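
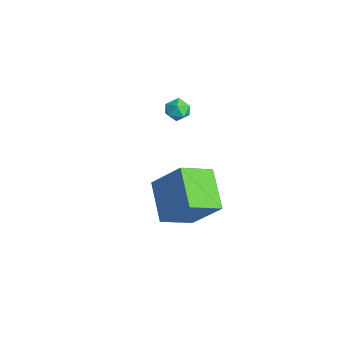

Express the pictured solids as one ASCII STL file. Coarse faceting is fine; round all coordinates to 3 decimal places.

solid 
facet normal -0.862 0.076 0.500
outer loop
vertex 2.765 -3.081 1.04
vertex 2.459 -1.505 0.272
vertex 1.718 -4.09 -0.611
endloop
endfacet
facet normal 0.172 -0.885 0.432
outer loop
vertex 3.581 -4.255 -1.692
vertex 2.765 -3.081 1.04
vertex 1.718 -4.09 -0.611
endloop
endfacet
facet normal -0.862 0.076 0.500
outer loop
vertex 1.718 -4.09 -0.611
vertex 2.459 -1.505 0.272
vertex 1.412 -2.514 -1.379
endloop
endfacet
facet normal -0.476 -0.458 -0.751
outer loop
vertex 1.412 -2.514 -1.379
vertex 3.581 -4.255 -1.692
vertex 1.718 -4.09 -0.611
endloop
endfacet
facet normal 0.476 0.458 0.751
outer loop
vertex 2.765 -3.081 1.04
vertex 4.322 -1.67 -0.809
vertex 2.459 -1.505 0.272
endloop
endfacet
facet normal 0.172 -0.885 0.432
outer loop
vertex 4.628 -3.246 -0.041
vertex 2.765 -3.081 1.04
vertex 3.581 -4.255 -1.692
endloop
endfacet
facet normal 0.476 0.458 0.751
outer loop
vertex 4.628 -3.246 -0.041
vertex 4.322 -1.67 -0.809
vertex 2.765 -3.081 1.04
endloop
endfacet
facet normal -0.172 0.885 -0.432
outer loop
vertex 2.459 -1.505 0.272
vertex 4.322 -1.67 -0.809
vertex 1.412 -2.514 -1.379
endloop
endfacet
facet normal -0.476 -0.458 -0.751
outer loop
vertex 3.275 -2.679 -2.46
vertex 3.581 -4.255 -1.692
vertex 1.412 -2.514 -1.379
endloop
endfacet
facet normal -0.172 0.885 -0.432
outer loop
vertex 1.412 -2.514 -1.379
vertex 4.322 -1.67 -0.809
vertex 3.275 -2.679 -2.46
endloop
endfacet
facet normal 0.862 -0.076 -0.500
outer loop
vertex 3.275 -2.679 -2.46
vertex 4.628 -3.246 -0.041
vertex 3.581 -4.255 -1.692
endloop
endfacet
facet normal 0.862 -0.076 -0.500
outer loop
vertex 4.322 -1.67 -0.809
vertex 4.628 -3.246 -0.041
vertex 3.275 -2.679 -2.46
endloop
endfacet
facet normal -0.882 0.369 -0.291
outer loop
vertex -2.525 -1.566 0.293
vertex -2.811 -1.794 0.87
vertex -2.541 -1.167 0.847
endloop
endfacet
facet normal -0.346 0.757 -0.555
outer loop
vertex -2.525 -1.566 0.293
vertex -2.541 -1.167 0.847
vertex -1.978 -1.193 0.461
endloop
endfacet
facet normal 0.068 0.325 -0.943
outer loop
vertex -2.525 -1.566 0.293
vertex -1.978 -1.193 0.461
vertex -1.9 -1.837 0.245
endloop
endfacet
facet normal -0.214 -0.330 -0.919
outer loop
vertex -2.525 -1.566 0.293
vertex -1.9 -1.837 0.245
vertex -2.415 -2.208 0.498
endloop
endfacet
facet normal -0.801 -0.302 -0.517
outer loop
vertex -2.525 -1.566 0.293
vertex -2.415 -2.208 0.498
vertex -2.811 -1.794 0.87
endloop
endfacet
facet normal 0.043 0.999 -0.005
outer loop
vertex -1.978 -1.193 0.461
vertex -2.541 -1.167 0.847
vertex -1.925 -1.192 1.142
endloop
endfacet
facet normal -0.827 0.372 0.421
outer loop
vertex -2.541 -1.167 0.847
vertex -2.811 -1.794 0.87
vertex -2.44 -1.563 1.395
endloop
endfacet
facet normal -0.696 -0.716 0.055
outer loop
vertex -2.811 -1.794 0.87
vertex -2.415 -2.208 0.498
vertex -2.362 -2.207 1.179
endloop
endfacet
facet normal 0.255 -0.761 -0.597
outer loop
vertex -2.415 -2.208 0.498
vertex -1.9 -1.837 0.245
vertex -1.799 -2.233 0.793
endloop
endfacet
facet normal 0.712 0.299 -0.635
outer loop
vertex -1.9 -1.837 0.245
vertex -1.978 -1.193 0.461
vertex -1.529 -1.606 0.77
endloop
endfacet
facet normal 0.214 0.330 0.919
outer loop
vertex -1.815 -1.834 1.347
vertex -1.925 -1.192 1.142
vertex -2.44 -1.563 1.395
endloop
endfacet
facet normal -0.068 -0.325 0.943
outer loop
vertex -1.815 -1.834 1.347
vertex -2.44 -1.563 1.395
vertex -2.362 -2.207 1.179
endloop
endfacet
facet normal 0.346 -0.757 0.555
outer loop
vertex -1.815 -1.834 1.347
vertex -2.362 -2.207 1.179
vertex -1.799 -2.233 0.793
endloop
endfacet
facet normal 0.882 -0.369 0.291
outer loop
vertex -1.815 -1.834 1.347
vertex -1.799 -2.233 0.793
vertex -1.529 -1.606 0.77
endloop
endfacet
facet normal 0.801 0.302 0.517
outer loop
vertex -1.815 -1.834 1.347
vertex -1.529 -1.606 0.77
vertex -1.925 -1.192 1.142
endloop
endfacet
facet normal -0.255 0.761 0.597
outer loop
vertex -2.44 -1.563 1.395
vertex -1.925 -1.192 1.142
vertex -2.541 -1.167 0.847
endloop
endfacet
facet normal -0.712 -0.299 0.635
outer loop
vertex -2.362 -2.207 1.179
vertex -2.44 -1.563 1.395
vertex -2.811 -1.794 0.87
endloop
endfacet
facet normal -0.043 -0.999 0.005
outer loop
vertex -1.799 -2.233 0.793
vertex -2.362 -2.207 1.179
vertex -2.415 -2.208 0.498
endloop
endfacet
facet normal 0.827 -0.372 -0.421
outer loop
vertex -1.529 -1.606 0.77
vertex -1.799 -2.233 0.793
vertex -1.9 -1.837 0.245
endloop
endfacet
facet normal 0.696 0.716 -0.055
outer loop
vertex -1.925 -1.192 1.142
vertex -1.529 -1.606 0.77
vertex -1.978 -1.193 0.461
endloop
endfacet

endsolid


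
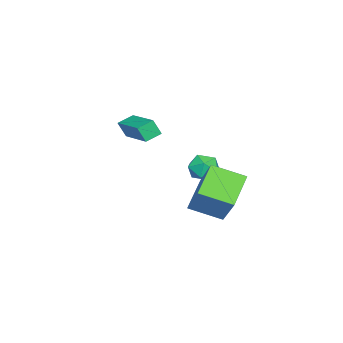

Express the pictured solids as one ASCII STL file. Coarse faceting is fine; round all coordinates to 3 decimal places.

solid 
facet normal -0.527 -0.389 -0.756
outer loop
vertex 0.911 1.803 1.947
vertex 0.629 3.302 1.372
vertex 2.384 1.706 0.971
endloop
endfacet
facet normal 0.173 -0.920 0.353
outer loop
vertex 3.511 2.538 2.588
vertex 0.911 1.803 1.947
vertex 2.384 1.706 0.971
endloop
endfacet
facet normal -0.527 -0.389 -0.756
outer loop
vertex 2.384 1.706 0.971
vertex 0.629 3.302 1.372
vertex 2.102 3.205 0.396
endloop
endfacet
facet normal 0.832 -0.055 -0.552
outer loop
vertex 2.102 3.205 0.396
vertex 3.511 2.538 2.588
vertex 2.384 1.706 0.971
endloop
endfacet
facet normal -0.832 0.055 0.552
outer loop
vertex 0.911 1.803 1.947
vertex 1.756 4.134 2.989
vertex 0.629 3.302 1.372
endloop
endfacet
facet normal 0.173 -0.920 0.353
outer loop
vertex 2.038 2.635 3.564
vertex 0.911 1.803 1.947
vertex 3.511 2.538 2.588
endloop
endfacet
facet normal -0.832 0.055 0.552
outer loop
vertex 2.038 2.635 3.564
vertex 1.756 4.134 2.989
vertex 0.911 1.803 1.947
endloop
endfacet
facet normal -0.173 0.920 -0.353
outer loop
vertex 0.629 3.302 1.372
vertex 1.756 4.134 2.989
vertex 2.102 3.205 0.396
endloop
endfacet
facet normal 0.832 -0.055 -0.552
outer loop
vertex 3.229 4.037 2.013
vertex 3.511 2.538 2.588
vertex 2.102 3.205 0.396
endloop
endfacet
facet normal -0.173 0.920 -0.353
outer loop
vertex 2.102 3.205 0.396
vertex 1.756 4.134 2.989
vertex 3.229 4.037 2.013
endloop
endfacet
facet normal 0.527 0.389 0.756
outer loop
vertex 3.229 4.037 2.013
vertex 2.038 2.635 3.564
vertex 3.511 2.538 2.588
endloop
endfacet
facet normal 0.527 0.389 0.756
outer loop
vertex 1.756 4.134 2.989
vertex 2.038 2.635 3.564
vertex 3.229 4.037 2.013
endloop
endfacet
facet normal -0.679 -0.687 -0.260
outer loop
vertex -2.117 -3.127 3.294
vertex -2.745 -2.617 3.586
vertex -2.188 -2.753 2.49
endloop
endfacet
facet normal 0.730 -0.593 -0.340
outer loop
vertex -0.715 -1.263 3.054
vertex -2.117 -3.127 3.294
vertex -2.188 -2.753 2.49
endloop
endfacet
facet normal -0.679 -0.687 -0.260
outer loop
vertex -2.188 -2.753 2.49
vertex -2.745 -2.617 3.586
vertex -2.816 -2.243 2.782
endloop
endfacet
facet normal -0.079 0.420 -0.904
outer loop
vertex -2.816 -2.243 2.782
vertex -0.715 -1.263 3.054
vertex -2.188 -2.753 2.49
endloop
endfacet
facet normal 0.079 -0.420 0.904
outer loop
vertex -2.117 -3.127 3.294
vertex -1.272 -1.127 4.15
vertex -2.745 -2.617 3.586
endloop
endfacet
facet normal 0.730 -0.593 -0.340
outer loop
vertex -0.644 -1.637 3.858
vertex -2.117 -3.127 3.294
vertex -0.715 -1.263 3.054
endloop
endfacet
facet normal 0.079 -0.420 0.904
outer loop
vertex -0.644 -1.637 3.858
vertex -1.272 -1.127 4.15
vertex -2.117 -3.127 3.294
endloop
endfacet
facet normal -0.730 0.593 0.340
outer loop
vertex -2.745 -2.617 3.586
vertex -1.272 -1.127 4.15
vertex -2.816 -2.243 2.782
endloop
endfacet
facet normal -0.079 0.420 -0.904
outer loop
vertex -1.343 -0.753 3.346
vertex -0.715 -1.263 3.054
vertex -2.816 -2.243 2.782
endloop
endfacet
facet normal -0.730 0.593 0.340
outer loop
vertex -2.816 -2.243 2.782
vertex -1.272 -1.127 4.15
vertex -1.343 -0.753 3.346
endloop
endfacet
facet normal 0.679 0.687 0.260
outer loop
vertex -1.343 -0.753 3.346
vertex -0.644 -1.637 3.858
vertex -0.715 -1.263 3.054
endloop
endfacet
facet normal 0.679 0.687 0.260
outer loop
vertex -1.272 -1.127 4.15
vertex -0.644 -1.637 3.858
vertex -1.343 -0.753 3.346
endloop
endfacet
facet normal -0.265 0.944 0.198
outer loop
vertex -1.932 1.734 1.293
vertex -1.666 1.647 2.064
vertex -1.154 1.913 1.481
endloop
endfacet
facet normal -0.082 0.869 -0.488
outer loop
vertex -1.932 1.734 1.293
vertex -1.154 1.913 1.481
vertex -1.326 1.508 0.789
endloop
endfacet
facet normal -0.507 0.374 -0.777
outer loop
vertex -1.932 1.734 1.293
vertex -1.326 1.508 0.789
vertex -1.944 0.992 0.944
endloop
endfacet
facet normal -0.952 0.143 -0.271
outer loop
vertex -1.932 1.734 1.293
vertex -1.944 0.992 0.944
vertex -2.155 1.078 1.732
endloop
endfacet
facet normal -0.802 0.495 0.333
outer loop
vertex -1.932 1.734 1.293
vertex -2.155 1.078 1.732
vertex -1.666 1.647 2.064
endloop
endfacet
facet normal 0.588 0.626 -0.512
outer loop
vertex -1.326 1.508 0.789
vertex -1.154 1.913 1.481
vertex -0.685 1.282 1.248
endloop
endfacet
facet normal 0.292 0.747 0.597
outer loop
vertex -1.154 1.913 1.481
vertex -1.666 1.647 2.064
vertex -0.896 1.368 2.036
endloop
endfacet
facet normal -0.577 0.020 0.816
outer loop
vertex -1.666 1.647 2.064
vertex -2.155 1.078 1.732
vertex -1.514 0.852 2.191
endloop
endfacet
facet normal -0.820 -0.550 -0.159
outer loop
vertex -2.155 1.078 1.732
vertex -1.944 0.992 0.944
vertex -1.686 0.447 1.499
endloop
endfacet
facet normal -0.099 -0.175 -0.979
outer loop
vertex -1.944 0.992 0.944
vertex -1.326 1.508 0.789
vertex -1.174 0.713 0.916
endloop
endfacet
facet normal 0.952 -0.143 0.271
outer loop
vertex -0.908 0.626 1.687
vertex -0.685 1.282 1.248
vertex -0.896 1.368 2.036
endloop
endfacet
facet normal 0.507 -0.374 0.777
outer loop
vertex -0.908 0.626 1.687
vertex -0.896 1.368 2.036
vertex -1.514 0.852 2.191
endloop
endfacet
facet normal 0.082 -0.869 0.488
outer loop
vertex -0.908 0.626 1.687
vertex -1.514 0.852 2.191
vertex -1.686 0.447 1.499
endloop
endfacet
facet normal 0.265 -0.944 -0.198
outer loop
vertex -0.908 0.626 1.687
vertex -1.686 0.447 1.499
vertex -1.174 0.713 0.916
endloop
endfacet
facet normal 0.802 -0.495 -0.333
outer loop
vertex -0.908 0.626 1.687
vertex -1.174 0.713 0.916
vertex -0.685 1.282 1.248
endloop
endfacet
facet normal 0.820 0.550 0.159
outer loop
vertex -0.896 1.368 2.036
vertex -0.685 1.282 1.248
vertex -1.154 1.913 1.481
endloop
endfacet
facet normal 0.099 0.175 0.979
outer loop
vertex -1.514 0.852 2.191
vertex -0.896 1.368 2.036
vertex -1.666 1.647 2.064
endloop
endfacet
facet normal -0.588 -0.626 0.512
outer loop
vertex -1.686 0.447 1.499
vertex -1.514 0.852 2.191
vertex -2.155 1.078 1.732
endloop
endfacet
facet normal -0.292 -0.747 -0.597
outer loop
vertex -1.174 0.713 0.916
vertex -1.686 0.447 1.499
vertex -1.944 0.992 0.944
endloop
endfacet
facet normal 0.577 -0.020 -0.816
outer loop
vertex -0.685 1.282 1.248
vertex -1.174 0.713 0.916
vertex -1.326 1.508 0.789
endloop
endfacet

endsolid


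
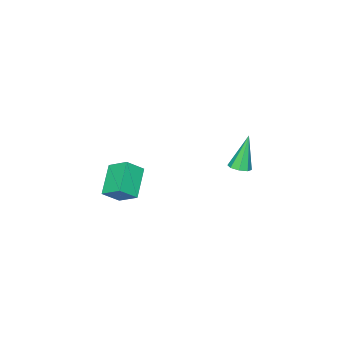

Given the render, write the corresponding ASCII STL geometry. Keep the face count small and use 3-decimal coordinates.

solid 
facet normal -0.707 0.312 -0.634
outer loop
vertex 1.625 0.112 2.998
vertex 1.51 1.164 3.644
vertex 2.852 0.86 1.998
endloop
endfacet
facet normal 0.092 -0.848 -0.521
outer loop
vertex 3.63 0.516 2.696
vertex 1.625 0.112 2.998
vertex 2.852 0.86 1.998
endloop
endfacet
facet normal -0.707 0.313 -0.634
outer loop
vertex 2.852 0.86 1.998
vertex 1.51 1.164 3.644
vertex 2.737 1.912 2.645
endloop
endfacet
facet normal 0.701 0.428 -0.571
outer loop
vertex 2.737 1.912 2.645
vertex 3.63 0.516 2.696
vertex 2.852 0.86 1.998
endloop
endfacet
facet normal -0.701 -0.427 0.571
outer loop
vertex 1.625 0.112 2.998
vertex 2.288 0.82 4.342
vertex 1.51 1.164 3.644
endloop
endfacet
facet normal 0.092 -0.848 -0.522
outer loop
vertex 2.403 -0.232 3.695
vertex 1.625 0.112 2.998
vertex 3.63 0.516 2.696
endloop
endfacet
facet normal -0.701 -0.428 0.571
outer loop
vertex 2.403 -0.232 3.695
vertex 2.288 0.82 4.342
vertex 1.625 0.112 2.998
endloop
endfacet
facet normal -0.093 0.848 0.521
outer loop
vertex 1.51 1.164 3.644
vertex 2.288 0.82 4.342
vertex 2.737 1.912 2.645
endloop
endfacet
facet normal 0.701 0.427 -0.571
outer loop
vertex 3.515 1.568 3.342
vertex 3.63 0.516 2.696
vertex 2.737 1.912 2.645
endloop
endfacet
facet normal -0.092 0.848 0.521
outer loop
vertex 2.737 1.912 2.645
vertex 2.288 0.82 4.342
vertex 3.515 1.568 3.342
endloop
endfacet
facet normal 0.707 -0.312 0.634
outer loop
vertex 3.515 1.568 3.342
vertex 2.403 -0.232 3.695
vertex 3.63 0.516 2.696
endloop
endfacet
facet normal 0.707 -0.313 0.634
outer loop
vertex 2.288 0.82 4.342
vertex 2.403 -0.232 3.695
vertex 3.515 1.568 3.342
endloop
endfacet
facet normal 0.353 0.033 -0.935
outer loop
vertex -3.03 2.996 2.13
vertex -3.475 2.653 1.95
vertex -3.392 3.235 2.002
endloop
endfacet
facet normal 0.376 0.810 0.450
outer loop
vertex -3.03 2.996 2.13
vertex -3.392 3.235 2.002
vertex -4.185 2.587 3.83
endloop
endfacet
facet normal 0.352 0.033 -0.935
outer loop
vertex -3.392 3.235 2.002
vertex -3.475 2.653 1.95
vertex -3.802 3.132 1.844
endloop
endfacet
facet normal -0.309 0.931 0.196
outer loop
vertex -3.392 3.235 2.002
vertex -3.802 3.132 1.844
vertex -4.185 2.587 3.83
endloop
endfacet
facet normal 0.352 0.033 -0.935
outer loop
vertex -3.802 3.132 1.844
vertex -3.475 2.653 1.95
vertex -4.021 2.749 1.748
endloop
endfacet
facet normal -0.865 0.502 -0.029
outer loop
vertex -3.802 3.132 1.844
vertex -4.021 2.749 1.748
vertex -4.185 2.587 3.83
endloop
endfacet
facet normal 0.352 0.034 -0.935
outer loop
vertex -4.021 2.749 1.748
vertex -3.475 2.653 1.95
vertex -3.92 2.31 1.77
endloop
endfacet
facet normal -0.969 -0.228 -0.094
outer loop
vertex -4.021 2.749 1.748
vertex -3.92 2.31 1.77
vertex -4.185 2.587 3.83
endloop
endfacet
facet normal 0.353 0.033 -0.935
outer loop
vertex -3.92 2.31 1.77
vertex -3.475 2.653 1.95
vertex -3.559 2.071 1.898
endloop
endfacet
facet normal -0.561 -0.827 0.039
outer loop
vertex -3.92 2.31 1.77
vertex -3.559 2.071 1.898
vertex -4.185 2.587 3.83
endloop
endfacet
facet normal 0.354 0.032 -0.935
outer loop
vertex -3.559 2.071 1.898
vertex -3.475 2.653 1.95
vertex -3.148 2.173 2.057
endloop
endfacet
facet normal 0.122 -0.948 0.293
outer loop
vertex -3.559 2.071 1.898
vertex -3.148 2.173 2.057
vertex -4.185 2.587 3.83
endloop
endfacet
facet normal 0.353 0.032 -0.935
outer loop
vertex -3.148 2.173 2.057
vertex -3.475 2.653 1.95
vertex -2.929 2.556 2.153
endloop
endfacet
facet normal 0.680 -0.519 0.519
outer loop
vertex -3.148 2.173 2.057
vertex -2.929 2.556 2.153
vertex -4.185 2.587 3.83
endloop
endfacet
facet normal 0.353 0.032 -0.935
outer loop
vertex -2.929 2.556 2.153
vertex -3.475 2.653 1.95
vertex -3.03 2.996 2.13
endloop
endfacet
facet normal 0.784 0.211 0.584
outer loop
vertex -2.929 2.556 2.153
vertex -3.03 2.996 2.13
vertex -4.185 2.587 3.83
endloop
endfacet

endsolid


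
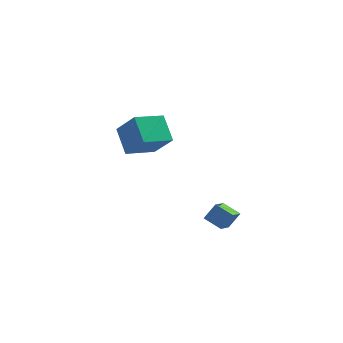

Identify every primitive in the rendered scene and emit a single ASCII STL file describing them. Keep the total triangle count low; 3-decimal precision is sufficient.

solid 
facet normal -0.502 -0.286 -0.816
outer loop
vertex 2.732 -3.782 -1.689
vertex 2.942 -2.772 -2.173
vertex 3.586 -4.149 -2.086
endloop
endfacet
facet normal -0.184 -0.887 0.425
outer loop
vertex 4.078 -3.868 -1.287
vertex 2.732 -3.782 -1.689
vertex 3.586 -4.149 -2.086
endloop
endfacet
facet normal -0.503 -0.287 -0.816
outer loop
vertex 3.586 -4.149 -2.086
vertex 2.942 -2.772 -2.173
vertex 3.795 -3.138 -2.57
endloop
endfacet
facet normal 0.845 -0.363 -0.393
outer loop
vertex 3.795 -3.138 -2.57
vertex 4.078 -3.868 -1.287
vertex 3.586 -4.149 -2.086
endloop
endfacet
facet normal -0.845 0.364 0.392
outer loop
vertex 2.732 -3.782 -1.689
vertex 3.434 -2.491 -1.374
vertex 2.942 -2.772 -2.173
endloop
endfacet
facet normal -0.183 -0.887 0.424
outer loop
vertex 3.225 -3.502 -0.89
vertex 2.732 -3.782 -1.689
vertex 4.078 -3.868 -1.287
endloop
endfacet
facet normal -0.844 0.363 0.394
outer loop
vertex 3.225 -3.502 -0.89
vertex 3.434 -2.491 -1.374
vertex 2.732 -3.782 -1.689
endloop
endfacet
facet normal 0.183 0.887 -0.424
outer loop
vertex 2.942 -2.772 -2.173
vertex 3.434 -2.491 -1.374
vertex 3.795 -3.138 -2.57
endloop
endfacet
facet normal 0.844 -0.364 -0.393
outer loop
vertex 4.288 -2.858 -1.771
vertex 4.078 -3.868 -1.287
vertex 3.795 -3.138 -2.57
endloop
endfacet
facet normal 0.184 0.887 -0.424
outer loop
vertex 3.795 -3.138 -2.57
vertex 3.434 -2.491 -1.374
vertex 4.288 -2.858 -1.771
endloop
endfacet
facet normal 0.503 0.286 0.816
outer loop
vertex 4.288 -2.858 -1.771
vertex 3.225 -3.502 -0.89
vertex 4.078 -3.868 -1.287
endloop
endfacet
facet normal 0.502 0.287 0.816
outer loop
vertex 3.434 -2.491 -1.374
vertex 3.225 -3.502 -0.89
vertex 4.288 -2.858 -1.771
endloop
endfacet
facet normal -0.717 -0.666 0.209
outer loop
vertex -0.973 0.919 0.454
vertex -1.631 1.976 1.567
vertex -2.021 1.639 -0.849
endloop
endfacet
facet normal 0.394 -0.633 -0.667
outer loop
vertex -0.789 2.784 -1.207
vertex -0.973 0.919 0.454
vertex -2.021 1.639 -0.849
endloop
endfacet
facet normal -0.716 -0.666 0.209
outer loop
vertex -2.021 1.639 -0.849
vertex -1.631 1.976 1.567
vertex -2.679 2.695 0.265
endloop
endfacet
facet normal -0.576 0.396 -0.715
outer loop
vertex -2.679 2.695 0.265
vertex -0.789 2.784 -1.207
vertex -2.021 1.639 -0.849
endloop
endfacet
facet normal 0.576 -0.395 0.716
outer loop
vertex -0.973 0.919 0.454
vertex -0.399 3.121 1.209
vertex -1.631 1.976 1.567
endloop
endfacet
facet normal 0.394 -0.633 -0.667
outer loop
vertex 0.259 2.065 0.095
vertex -0.973 0.919 0.454
vertex -0.789 2.784 -1.207
endloop
endfacet
facet normal 0.576 -0.395 0.715
outer loop
vertex 0.259 2.065 0.095
vertex -0.399 3.121 1.209
vertex -0.973 0.919 0.454
endloop
endfacet
facet normal -0.394 0.633 0.667
outer loop
vertex -1.631 1.976 1.567
vertex -0.399 3.121 1.209
vertex -2.679 2.695 0.265
endloop
endfacet
facet normal -0.576 0.395 -0.716
outer loop
vertex -1.447 3.841 -0.094
vertex -0.789 2.784 -1.207
vertex -2.679 2.695 0.265
endloop
endfacet
facet normal -0.394 0.633 0.667
outer loop
vertex -2.679 2.695 0.265
vertex -0.399 3.121 1.209
vertex -1.447 3.841 -0.094
endloop
endfacet
facet normal 0.716 0.666 -0.209
outer loop
vertex -1.447 3.841 -0.094
vertex 0.259 2.065 0.095
vertex -0.789 2.784 -1.207
endloop
endfacet
facet normal 0.716 0.666 -0.208
outer loop
vertex -0.399 3.121 1.209
vertex 0.259 2.065 0.095
vertex -1.447 3.841 -0.094
endloop
endfacet

endsolid


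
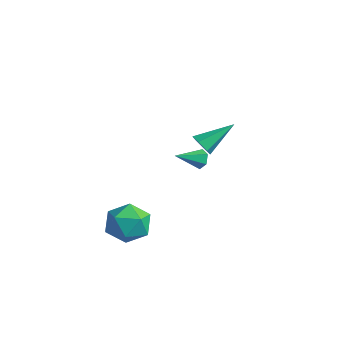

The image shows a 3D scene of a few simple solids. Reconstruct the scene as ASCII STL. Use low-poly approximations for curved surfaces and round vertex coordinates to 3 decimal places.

solid 
facet normal 0.223 0.890 -0.398
outer loop
vertex -1.723 3.551 -1.102
vertex -2.057 3.43 -1.56
vertex -2.285 3.694 -1.097
endloop
endfacet
facet normal 0.027 0.073 0.997
outer loop
vertex -1.723 3.551 -1.102
vertex -2.285 3.694 -1.097
vertex -2.383 2.13 -0.98
endloop
endfacet
facet normal 0.224 0.890 -0.397
outer loop
vertex -2.285 3.694 -1.097
vertex -2.057 3.43 -1.56
vertex -2.619 3.573 -1.556
endloop
endfacet
facet normal -0.817 0.094 0.570
outer loop
vertex -2.285 3.694 -1.097
vertex -2.619 3.573 -1.556
vertex -2.383 2.13 -0.98
endloop
endfacet
facet normal 0.224 0.890 -0.397
outer loop
vertex -2.619 3.573 -1.556
vertex -2.057 3.43 -1.56
vertex -2.391 3.309 -2.019
endloop
endfacet
facet normal -0.916 -0.269 -0.298
outer loop
vertex -2.619 3.573 -1.556
vertex -2.391 3.309 -2.019
vertex -2.383 2.13 -0.98
endloop
endfacet
facet normal 0.224 0.890 -0.397
outer loop
vertex -2.391 3.309 -2.019
vertex -2.057 3.43 -1.56
vertex -1.829 3.166 -2.023
endloop
endfacet
facet normal -0.171 -0.652 -0.739
outer loop
vertex -2.391 3.309 -2.019
vertex -1.829 3.166 -2.023
vertex -2.383 2.13 -0.98
endloop
endfacet
facet normal 0.223 0.890 -0.398
outer loop
vertex -1.829 3.166 -2.023
vertex -2.057 3.43 -1.56
vertex -1.495 3.287 -1.565
endloop
endfacet
facet normal 0.671 -0.673 -0.312
outer loop
vertex -1.829 3.166 -2.023
vertex -1.495 3.287 -1.565
vertex -2.383 2.13 -0.98
endloop
endfacet
facet normal 0.223 0.890 -0.398
outer loop
vertex -1.495 3.287 -1.565
vertex -2.057 3.43 -1.56
vertex -1.723 3.551 -1.102
endloop
endfacet
facet normal 0.771 -0.310 0.556
outer loop
vertex -1.495 3.287 -1.565
vertex -1.723 3.551 -1.102
vertex -2.383 2.13 -0.98
endloop
endfacet
facet normal -0.209 -0.827 -0.522
outer loop
vertex 3.301 -0.574 3.257
vertex 2.712 -0.415 3.241
vertex 3.09 -0.231 2.798
endloop
endfacet
facet normal 0.937 0.255 -0.240
outer loop
vertex 3.301 -0.574 3.257
vertex 3.09 -0.231 2.798
vertex 3.088 1.075 4.179
endloop
endfacet
facet normal -0.209 -0.827 -0.522
outer loop
vertex 3.09 -0.231 2.798
vertex 2.712 -0.415 3.241
vertex 2.501 -0.072 2.782
endloop
endfacet
facet normal 0.210 0.711 -0.672
outer loop
vertex 3.09 -0.231 2.798
vertex 2.501 -0.072 2.782
vertex 3.088 1.075 4.179
endloop
endfacet
facet normal -0.210 -0.827 -0.522
outer loop
vertex 2.501 -0.072 2.782
vertex 2.712 -0.415 3.241
vertex 2.123 -0.255 3.224
endloop
endfacet
facet normal -0.667 0.689 -0.285
outer loop
vertex 2.501 -0.072 2.782
vertex 2.123 -0.255 3.224
vertex 3.088 1.075 4.179
endloop
endfacet
facet normal -0.210 -0.827 -0.522
outer loop
vertex 2.123 -0.255 3.224
vertex 2.712 -0.415 3.241
vertex 2.334 -0.598 3.683
endloop
endfacet
facet normal -0.819 0.211 0.534
outer loop
vertex 2.123 -0.255 3.224
vertex 2.334 -0.598 3.683
vertex 3.088 1.075 4.179
endloop
endfacet
facet normal -0.209 -0.827 -0.521
outer loop
vertex 2.334 -0.598 3.683
vertex 2.712 -0.415 3.241
vertex 2.923 -0.757 3.699
endloop
endfacet
facet normal -0.092 -0.245 0.965
outer loop
vertex 2.334 -0.598 3.683
vertex 2.923 -0.757 3.699
vertex 3.088 1.075 4.179
endloop
endfacet
facet normal -0.209 -0.827 -0.521
outer loop
vertex 2.923 -0.757 3.699
vertex 2.712 -0.415 3.241
vertex 3.301 -0.574 3.257
endloop
endfacet
facet normal 0.785 -0.222 0.579
outer loop
vertex 2.923 -0.757 3.699
vertex 3.301 -0.574 3.257
vertex 3.088 1.075 4.179
endloop
endfacet
facet normal -0.283 0.774 0.566
outer loop
vertex -0.573 -1.803 -2.047
vertex 0.014 -2.242 -1.153
vertex 0.535 -1.515 -1.886
endloop
endfacet
facet normal -0.233 0.965 -0.120
outer loop
vertex -0.573 -1.803 -2.047
vertex 0.535 -1.515 -1.886
vertex 0.146 -1.741 -2.951
endloop
endfacet
facet normal -0.673 0.548 -0.498
outer loop
vertex -0.573 -1.803 -2.047
vertex 0.146 -1.741 -2.951
vertex -0.616 -2.609 -2.876
endloop
endfacet
facet normal -0.994 0.099 -0.045
outer loop
vertex -0.573 -1.803 -2.047
vertex -0.616 -2.609 -2.876
vertex -0.697 -2.918 -1.765
endloop
endfacet
facet normal -0.754 0.239 0.612
outer loop
vertex -0.573 -1.803 -2.047
vertex -0.697 -2.918 -1.765
vertex 0.014 -2.242 -1.153
endloop
endfacet
facet normal 0.435 0.836 -0.336
outer loop
vertex 0.146 -1.741 -2.951
vertex 0.535 -1.515 -1.886
vertex 1.177 -2.142 -2.615
endloop
endfacet
facet normal 0.353 0.527 0.773
outer loop
vertex 0.535 -1.515 -1.886
vertex 0.014 -2.242 -1.153
vertex 1.096 -2.451 -1.504
endloop
endfacet
facet normal -0.408 -0.339 0.848
outer loop
vertex 0.014 -2.242 -1.153
vertex -0.697 -2.918 -1.765
vertex 0.334 -3.319 -1.429
endloop
endfacet
facet normal -0.796 -0.565 -0.215
outer loop
vertex -0.697 -2.918 -1.765
vertex -0.616 -2.609 -2.876
vertex -0.055 -3.545 -2.494
endloop
endfacet
facet normal -0.276 0.161 -0.948
outer loop
vertex -0.616 -2.609 -2.876
vertex 0.146 -1.741 -2.951
vertex 0.466 -2.818 -3.227
endloop
endfacet
facet normal 0.994 -0.099 0.045
outer loop
vertex 1.053 -3.257 -2.333
vertex 1.177 -2.142 -2.615
vertex 1.096 -2.451 -1.504
endloop
endfacet
facet normal 0.673 -0.548 0.498
outer loop
vertex 1.053 -3.257 -2.333
vertex 1.096 -2.451 -1.504
vertex 0.334 -3.319 -1.429
endloop
endfacet
facet normal 0.233 -0.965 0.120
outer loop
vertex 1.053 -3.257 -2.333
vertex 0.334 -3.319 -1.429
vertex -0.055 -3.545 -2.494
endloop
endfacet
facet normal 0.283 -0.774 -0.566
outer loop
vertex 1.053 -3.257 -2.333
vertex -0.055 -3.545 -2.494
vertex 0.466 -2.818 -3.227
endloop
endfacet
facet normal 0.754 -0.239 -0.612
outer loop
vertex 1.053 -3.257 -2.333
vertex 0.466 -2.818 -3.227
vertex 1.177 -2.142 -2.615
endloop
endfacet
facet normal 0.796 0.565 0.215
outer loop
vertex 1.096 -2.451 -1.504
vertex 1.177 -2.142 -2.615
vertex 0.535 -1.515 -1.886
endloop
endfacet
facet normal 0.276 -0.161 0.948
outer loop
vertex 0.334 -3.319 -1.429
vertex 1.096 -2.451 -1.504
vertex 0.014 -2.242 -1.153
endloop
endfacet
facet normal -0.435 -0.836 0.336
outer loop
vertex -0.055 -3.545 -2.494
vertex 0.334 -3.319 -1.429
vertex -0.697 -2.918 -1.765
endloop
endfacet
facet normal -0.353 -0.527 -0.773
outer loop
vertex 0.466 -2.818 -3.227
vertex -0.055 -3.545 -2.494
vertex -0.616 -2.609 -2.876
endloop
endfacet
facet normal 0.408 0.339 -0.848
outer loop
vertex 1.177 -2.142 -2.615
vertex 0.466 -2.818 -3.227
vertex 0.146 -1.741 -2.951
endloop
endfacet

endsolid


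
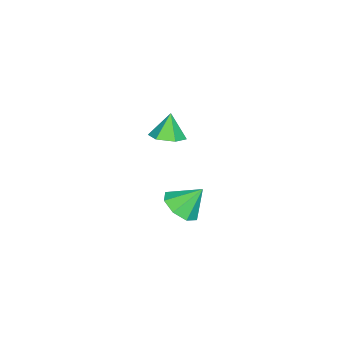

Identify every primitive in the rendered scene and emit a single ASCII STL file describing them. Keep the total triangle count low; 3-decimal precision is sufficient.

solid 
facet normal 0.394 0.017 -0.919
outer loop
vertex 0.713 -3.351 3.246
vertex 0.119 -3.958 2.98
vertex -0.071 -3.091 2.915
endloop
endfacet
facet normal 0.035 0.825 0.564
outer loop
vertex 0.713 -3.351 3.246
vertex -0.071 -3.091 2.915
vertex -0.419 -3.982 4.24
endloop
endfacet
facet normal 0.393 0.017 -0.920
outer loop
vertex -0.071 -3.091 2.915
vertex 0.119 -3.958 2.98
vertex -0.665 -3.698 2.65
endloop
endfacet
facet normal -0.744 0.629 0.227
outer loop
vertex -0.071 -3.091 2.915
vertex -0.665 -3.698 2.65
vertex -0.419 -3.982 4.24
endloop
endfacet
facet normal 0.393 0.017 -0.920
outer loop
vertex -0.665 -3.698 2.65
vertex 0.119 -3.958 2.98
vertex -0.475 -4.565 2.715
endloop
endfacet
facet normal -0.972 -0.205 0.114
outer loop
vertex -0.665 -3.698 2.65
vertex -0.475 -4.565 2.715
vertex -0.419 -3.982 4.24
endloop
endfacet
facet normal 0.393 0.017 -0.920
outer loop
vertex -0.475 -4.565 2.715
vertex 0.119 -3.958 2.98
vertex 0.309 -4.825 3.045
endloop
endfacet
facet normal -0.421 -0.842 0.337
outer loop
vertex -0.475 -4.565 2.715
vertex 0.309 -4.825 3.045
vertex -0.419 -3.982 4.24
endloop
endfacet
facet normal 0.393 0.017 -0.919
outer loop
vertex 0.309 -4.825 3.045
vertex 0.119 -3.958 2.98
vertex 0.904 -4.218 3.311
endloop
endfacet
facet normal 0.358 -0.646 0.674
outer loop
vertex 0.309 -4.825 3.045
vertex 0.904 -4.218 3.311
vertex -0.419 -3.982 4.24
endloop
endfacet
facet normal 0.393 0.018 -0.919
outer loop
vertex 0.904 -4.218 3.311
vertex 0.119 -3.958 2.98
vertex 0.713 -3.351 3.246
endloop
endfacet
facet normal 0.587 0.188 0.788
outer loop
vertex 0.904 -4.218 3.311
vertex 0.713 -3.351 3.246
vertex -0.419 -3.982 4.24
endloop
endfacet
facet normal 0.234 -0.594 -0.770
outer loop
vertex -0.201 -3.128 -3.055
vertex -1.093 -3.725 -2.866
vertex -0.867 -2.849 -3.473
endloop
endfacet
facet normal 0.345 0.936 0.075
outer loop
vertex -0.201 -3.128 -3.055
vertex -0.867 -2.849 -3.473
vertex -1.467 -2.775 -1.634
endloop
endfacet
facet normal 0.235 -0.594 -0.770
outer loop
vertex -0.867 -2.849 -3.473
vertex -1.093 -3.725 -2.866
vertex -1.665 -3.084 -3.535
endloop
endfacet
facet normal -0.271 0.954 -0.127
outer loop
vertex -0.867 -2.849 -3.473
vertex -1.665 -3.084 -3.535
vertex -1.467 -2.775 -1.634
endloop
endfacet
facet normal 0.234 -0.594 -0.770
outer loop
vertex -1.665 -3.084 -3.535
vertex -1.093 -3.725 -2.866
vertex -2.128 -3.694 -3.205
endloop
endfacet
facet normal -0.800 0.600 -0.014
outer loop
vertex -1.665 -3.084 -3.535
vertex -2.128 -3.694 -3.205
vertex -1.467 -2.775 -1.634
endloop
endfacet
facet normal 0.234 -0.594 -0.770
outer loop
vertex -2.128 -3.694 -3.205
vertex -1.093 -3.725 -2.866
vertex -1.985 -4.323 -2.676
endloop
endfacet
facet normal -0.935 0.079 0.347
outer loop
vertex -2.128 -3.694 -3.205
vertex -1.985 -4.323 -2.676
vertex -1.467 -2.775 -1.634
endloop
endfacet
facet normal 0.235 -0.594 -0.769
outer loop
vertex -1.985 -4.323 -2.676
vertex -1.093 -3.725 -2.866
vertex -1.319 -4.601 -2.258
endloop
endfacet
facet normal -0.594 -0.303 0.745
outer loop
vertex -1.985 -4.323 -2.676
vertex -1.319 -4.601 -2.258
vertex -1.467 -2.775 -1.634
endloop
endfacet
facet normal 0.234 -0.594 -0.769
outer loop
vertex -1.319 -4.601 -2.258
vertex -1.093 -3.725 -2.866
vertex -0.52 -4.367 -2.196
endloop
endfacet
facet normal 0.021 -0.322 0.947
outer loop
vertex -1.319 -4.601 -2.258
vertex -0.52 -4.367 -2.196
vertex -1.467 -2.775 -1.634
endloop
endfacet
facet normal 0.234 -0.594 -0.770
outer loop
vertex -0.52 -4.367 -2.196
vertex -1.093 -3.725 -2.866
vertex -0.057 -3.757 -2.526
endloop
endfacet
facet normal 0.551 0.033 0.834
outer loop
vertex -0.52 -4.367 -2.196
vertex -0.057 -3.757 -2.526
vertex -1.467 -2.775 -1.634
endloop
endfacet
facet normal 0.234 -0.594 -0.770
outer loop
vertex -0.057 -3.757 -2.526
vertex -1.093 -3.725 -2.866
vertex -0.201 -3.128 -3.055
endloop
endfacet
facet normal 0.685 0.554 0.473
outer loop
vertex -0.057 -3.757 -2.526
vertex -0.201 -3.128 -3.055
vertex -1.467 -2.775 -1.634
endloop
endfacet

endsolid


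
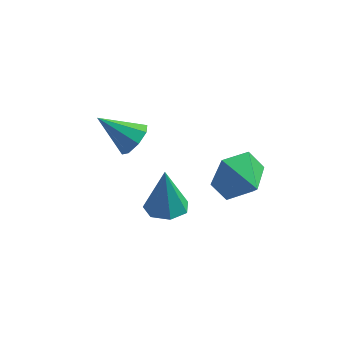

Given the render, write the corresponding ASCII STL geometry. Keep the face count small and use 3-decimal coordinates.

solid 
facet normal 0.054 -0.121 -0.991
outer loop
vertex -0.601 -3.289 -4.093
vertex -1.233 -3.745 -4.072
vertex -1.194 -2.972 -4.164
endloop
endfacet
facet normal 0.422 0.857 0.296
outer loop
vertex -0.601 -3.289 -4.093
vertex -1.194 -2.972 -4.164
vertex -1.327 -3.535 -2.348
endloop
endfacet
facet normal 0.055 -0.121 -0.991
outer loop
vertex -1.194 -2.972 -4.164
vertex -1.233 -3.745 -4.072
vertex -1.817 -3.237 -4.166
endloop
endfacet
facet normal -0.380 0.891 0.248
outer loop
vertex -1.194 -2.972 -4.164
vertex -1.817 -3.237 -4.166
vertex -1.327 -3.535 -2.348
endloop
endfacet
facet normal 0.054 -0.121 -0.991
outer loop
vertex -1.817 -3.237 -4.166
vertex -1.233 -3.745 -4.072
vertex -2.0 -3.885 -4.097
endloop
endfacet
facet normal -0.912 0.289 0.293
outer loop
vertex -1.817 -3.237 -4.166
vertex -2.0 -3.885 -4.097
vertex -1.327 -3.535 -2.348
endloop
endfacet
facet normal 0.054 -0.119 -0.991
outer loop
vertex -2.0 -3.885 -4.097
vertex -1.233 -3.745 -4.072
vertex -1.605 -4.428 -4.01
endloop
endfacet
facet normal -0.771 -0.498 0.396
outer loop
vertex -2.0 -3.885 -4.097
vertex -1.605 -4.428 -4.01
vertex -1.327 -3.535 -2.348
endloop
endfacet
facet normal 0.055 -0.120 -0.991
outer loop
vertex -1.605 -4.428 -4.01
vertex -1.233 -3.745 -4.072
vertex -0.93 -4.457 -3.969
endloop
endfacet
facet normal -0.067 -0.874 0.481
outer loop
vertex -1.605 -4.428 -4.01
vertex -0.93 -4.457 -3.969
vertex -1.327 -3.535 -2.348
endloop
endfacet
facet normal 0.054 -0.120 -0.991
outer loop
vertex -0.93 -4.457 -3.969
vertex -1.233 -3.745 -4.072
vertex -0.483 -3.95 -4.006
endloop
endfacet
facet normal 0.674 -0.559 0.483
outer loop
vertex -0.93 -4.457 -3.969
vertex -0.483 -3.95 -4.006
vertex -1.327 -3.535 -2.348
endloop
endfacet
facet normal 0.054 -0.121 -0.991
outer loop
vertex -0.483 -3.95 -4.006
vertex -1.233 -3.745 -4.072
vertex -0.601 -3.289 -4.093
endloop
endfacet
facet normal 0.891 0.212 0.401
outer loop
vertex -0.483 -3.95 -4.006
vertex -0.601 -3.289 -4.093
vertex -1.327 -3.535 -2.348
endloop
endfacet
facet normal 0.801 0.014 -0.599
outer loop
vertex -2.264 -2.118 -1.35
vertex -2.587 -2.569 -1.793
vertex -2.554 -1.862 -1.732
endloop
endfacet
facet normal -0.056 0.809 0.585
outer loop
vertex -2.264 -2.118 -1.35
vertex -2.554 -1.862 -1.732
vertex -3.853 -2.591 -0.847
endloop
endfacet
facet normal 0.800 0.014 -0.600
outer loop
vertex -2.554 -1.862 -1.732
vertex -2.587 -2.569 -1.793
vertex -2.864 -2.02 -2.149
endloop
endfacet
facet normal -0.478 0.878 0.022
outer loop
vertex -2.554 -1.862 -1.732
vertex -2.864 -2.02 -2.149
vertex -3.853 -2.591 -0.847
endloop
endfacet
facet normal 0.801 0.016 -0.599
outer loop
vertex -2.864 -2.02 -2.149
vertex -2.587 -2.569 -1.793
vertex -3.011 -2.5 -2.358
endloop
endfacet
facet normal -0.800 0.428 -0.420
outer loop
vertex -2.864 -2.02 -2.149
vertex -3.011 -2.5 -2.358
vertex -3.853 -2.591 -0.847
endloop
endfacet
facet normal 0.801 0.015 -0.599
outer loop
vertex -3.011 -2.5 -2.358
vertex -2.587 -2.569 -1.793
vertex -2.91 -3.02 -2.236
endloop
endfacet
facet normal -0.833 -0.275 -0.481
outer loop
vertex -3.011 -2.5 -2.358
vertex -2.91 -3.02 -2.236
vertex -3.853 -2.591 -0.847
endloop
endfacet
facet normal 0.801 0.014 -0.599
outer loop
vertex -2.91 -3.02 -2.236
vertex -2.587 -2.569 -1.793
vertex -2.62 -3.275 -1.854
endloop
endfacet
facet normal -0.557 -0.821 -0.125
outer loop
vertex -2.91 -3.02 -2.236
vertex -2.62 -3.275 -1.854
vertex -3.853 -2.591 -0.847
endloop
endfacet
facet normal 0.801 0.014 -0.598
outer loop
vertex -2.62 -3.275 -1.854
vertex -2.587 -2.569 -1.793
vertex -2.311 -3.117 -1.436
endloop
endfacet
facet normal -0.136 -0.889 0.437
outer loop
vertex -2.62 -3.275 -1.854
vertex -2.311 -3.117 -1.436
vertex -3.853 -2.591 -0.847
endloop
endfacet
facet normal 0.801 0.014 -0.598
outer loop
vertex -2.311 -3.117 -1.436
vertex -2.587 -2.569 -1.793
vertex -2.163 -2.638 -1.227
endloop
endfacet
facet normal 0.185 -0.441 0.878
outer loop
vertex -2.311 -3.117 -1.436
vertex -2.163 -2.638 -1.227
vertex -3.853 -2.591 -0.847
endloop
endfacet
facet normal 0.801 0.014 -0.598
outer loop
vertex -2.163 -2.638 -1.227
vertex -2.587 -2.569 -1.793
vertex -2.264 -2.118 -1.35
endloop
endfacet
facet normal 0.219 0.265 0.939
outer loop
vertex -2.163 -2.638 -1.227
vertex -2.264 -2.118 -1.35
vertex -3.853 -2.591 -0.847
endloop
endfacet
facet normal -0.661 0.703 -0.263
outer loop
vertex 1.392 -2.11 -4.216
vertex 0.871 -2.264 -3.317
vertex 1.643 -1.554 -3.361
endloop
endfacet
facet normal 0.963 -0.023 -0.268
outer loop
vertex 1.392 -2.11 -4.216
vertex 1.643 -1.554 -3.361
vertex 1.709 -3.156 -2.983
endloop
endfacet
facet normal -0.661 0.702 -0.264
outer loop
vertex 1.643 -1.554 -3.361
vertex 0.871 -2.264 -3.317
vertex 1.122 -1.707 -2.463
endloop
endfacet
facet normal 0.843 0.156 0.515
outer loop
vertex 1.643 -1.554 -3.361
vertex 1.122 -1.707 -2.463
vertex 1.709 -3.156 -2.983
endloop
endfacet
facet normal -0.661 0.703 -0.264
outer loop
vertex 1.122 -1.707 -2.463
vertex 0.871 -2.264 -3.317
vertex 0.349 -2.417 -2.419
endloop
endfacet
facet normal 0.264 -0.229 0.937
outer loop
vertex 1.122 -1.707 -2.463
vertex 0.349 -2.417 -2.419
vertex 1.709 -3.156 -2.983
endloop
endfacet
facet normal -0.660 0.703 -0.264
outer loop
vertex 0.349 -2.417 -2.419
vertex 0.871 -2.264 -3.317
vertex 0.098 -2.973 -3.273
endloop
endfacet
facet normal -0.194 -0.795 0.575
outer loop
vertex 0.349 -2.417 -2.419
vertex 0.098 -2.973 -3.273
vertex 1.709 -3.156 -2.983
endloop
endfacet
facet normal -0.660 0.703 -0.263
outer loop
vertex 0.098 -2.973 -3.273
vertex 0.871 -2.264 -3.317
vertex 0.619 -2.82 -4.171
endloop
endfacet
facet normal -0.073 -0.975 -0.209
outer loop
vertex 0.098 -2.973 -3.273
vertex 0.619 -2.82 -4.171
vertex 1.709 -3.156 -2.983
endloop
endfacet
facet normal -0.661 0.703 -0.263
outer loop
vertex 0.619 -2.82 -4.171
vertex 0.871 -2.264 -3.317
vertex 1.392 -2.11 -4.216
endloop
endfacet
facet normal 0.505 -0.590 -0.630
outer loop
vertex 0.619 -2.82 -4.171
vertex 1.392 -2.11 -4.216
vertex 1.709 -3.156 -2.983
endloop
endfacet

endsolid


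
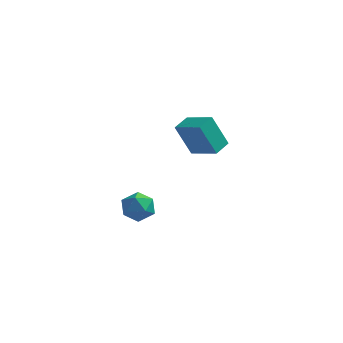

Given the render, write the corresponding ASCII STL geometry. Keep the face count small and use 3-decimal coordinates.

solid 
facet normal -0.862 0.354 -0.361
outer loop
vertex 0.086 2.626 -1.869
vertex 0.363 3.502 -1.671
vertex 0.806 2.757 -3.459
endloop
endfacet
facet normal -0.295 -0.932 -0.210
outer loop
vertex 2.117 2.218 -2.909
vertex 0.086 2.626 -1.869
vertex 0.806 2.757 -3.459
endloop
endfacet
facet normal -0.862 0.355 -0.361
outer loop
vertex 0.806 2.757 -3.459
vertex 0.363 3.502 -1.671
vertex 1.083 3.633 -3.26
endloop
endfacet
facet normal 0.412 0.076 -0.908
outer loop
vertex 1.083 3.633 -3.26
vertex 2.117 2.218 -2.909
vertex 0.806 2.757 -3.459
endloop
endfacet
facet normal -0.412 -0.075 0.908
outer loop
vertex 0.086 2.626 -1.869
vertex 1.674 2.963 -1.121
vertex 0.363 3.502 -1.671
endloop
endfacet
facet normal -0.295 -0.932 -0.211
outer loop
vertex 1.397 2.087 -1.32
vertex 0.086 2.626 -1.869
vertex 2.117 2.218 -2.909
endloop
endfacet
facet normal -0.412 -0.076 0.908
outer loop
vertex 1.397 2.087 -1.32
vertex 1.674 2.963 -1.121
vertex 0.086 2.626 -1.869
endloop
endfacet
facet normal 0.295 0.932 0.210
outer loop
vertex 0.363 3.502 -1.671
vertex 1.674 2.963 -1.121
vertex 1.083 3.633 -3.26
endloop
endfacet
facet normal 0.411 0.075 -0.908
outer loop
vertex 2.394 3.094 -2.711
vertex 2.117 2.218 -2.909
vertex 1.083 3.633 -3.26
endloop
endfacet
facet normal 0.295 0.932 0.210
outer loop
vertex 1.083 3.633 -3.26
vertex 1.674 2.963 -1.121
vertex 2.394 3.094 -2.711
endloop
endfacet
facet normal 0.862 -0.354 0.362
outer loop
vertex 2.394 3.094 -2.711
vertex 1.397 2.087 -1.32
vertex 2.117 2.218 -2.909
endloop
endfacet
facet normal 0.862 -0.355 0.361
outer loop
vertex 1.674 2.963 -1.121
vertex 1.397 2.087 -1.32
vertex 2.394 3.094 -2.711
endloop
endfacet
facet normal -0.546 -0.576 0.609
outer loop
vertex -0.449 -2.827 -3.285
vertex -0.023 -3.475 -3.516
vertex 0.221 -3.036 -2.882
endloop
endfacet
facet normal -0.493 0.087 0.865
outer loop
vertex -0.449 -2.827 -3.285
vertex 0.221 -3.036 -2.882
vertex 0.073 -2.257 -3.045
endloop
endfacet
facet normal -0.757 0.535 0.376
outer loop
vertex -0.449 -2.827 -3.285
vertex 0.073 -2.257 -3.045
vertex -0.262 -2.214 -3.781
endloop
endfacet
facet normal -0.972 0.148 -0.183
outer loop
vertex -0.449 -2.827 -3.285
vertex -0.262 -2.214 -3.781
vertex -0.322 -2.967 -4.072
endloop
endfacet
facet normal -0.841 -0.539 -0.040
outer loop
vertex -0.449 -2.827 -3.285
vertex -0.322 -2.967 -4.072
vertex -0.023 -3.475 -3.516
endloop
endfacet
facet normal 0.199 0.237 0.951
outer loop
vertex 0.073 -2.257 -3.045
vertex 0.221 -3.036 -2.882
vertex 0.822 -2.553 -3.128
endloop
endfacet
facet normal 0.114 -0.837 0.536
outer loop
vertex 0.221 -3.036 -2.882
vertex -0.023 -3.475 -3.516
vertex 0.762 -3.306 -3.419
endloop
endfacet
facet normal -0.364 -0.777 -0.514
outer loop
vertex -0.023 -3.475 -3.516
vertex -0.322 -2.967 -4.072
vertex 0.427 -3.263 -4.155
endloop
endfacet
facet normal -0.575 0.334 -0.747
outer loop
vertex -0.322 -2.967 -4.072
vertex -0.262 -2.214 -3.781
vertex 0.279 -2.484 -4.318
endloop
endfacet
facet normal -0.227 0.961 0.159
outer loop
vertex -0.262 -2.214 -3.781
vertex 0.073 -2.257 -3.045
vertex 0.523 -2.045 -3.684
endloop
endfacet
facet normal 0.972 -0.148 0.183
outer loop
vertex 0.949 -2.693 -3.915
vertex 0.822 -2.553 -3.128
vertex 0.762 -3.306 -3.419
endloop
endfacet
facet normal 0.757 -0.535 -0.376
outer loop
vertex 0.949 -2.693 -3.915
vertex 0.762 -3.306 -3.419
vertex 0.427 -3.263 -4.155
endloop
endfacet
facet normal 0.493 -0.087 -0.865
outer loop
vertex 0.949 -2.693 -3.915
vertex 0.427 -3.263 -4.155
vertex 0.279 -2.484 -4.318
endloop
endfacet
facet normal 0.546 0.576 -0.609
outer loop
vertex 0.949 -2.693 -3.915
vertex 0.279 -2.484 -4.318
vertex 0.523 -2.045 -3.684
endloop
endfacet
facet normal 0.841 0.539 0.040
outer loop
vertex 0.949 -2.693 -3.915
vertex 0.523 -2.045 -3.684
vertex 0.822 -2.553 -3.128
endloop
endfacet
facet normal 0.575 -0.334 0.747
outer loop
vertex 0.762 -3.306 -3.419
vertex 0.822 -2.553 -3.128
vertex 0.221 -3.036 -2.882
endloop
endfacet
facet normal 0.227 -0.961 -0.159
outer loop
vertex 0.427 -3.263 -4.155
vertex 0.762 -3.306 -3.419
vertex -0.023 -3.475 -3.516
endloop
endfacet
facet normal -0.199 -0.237 -0.951
outer loop
vertex 0.279 -2.484 -4.318
vertex 0.427 -3.263 -4.155
vertex -0.322 -2.967 -4.072
endloop
endfacet
facet normal -0.114 0.837 -0.536
outer loop
vertex 0.523 -2.045 -3.684
vertex 0.279 -2.484 -4.318
vertex -0.262 -2.214 -3.781
endloop
endfacet
facet normal 0.364 0.777 0.514
outer loop
vertex 0.822 -2.553 -3.128
vertex 0.523 -2.045 -3.684
vertex 0.073 -2.257 -3.045
endloop
endfacet

endsolid


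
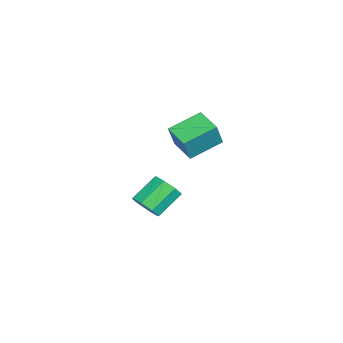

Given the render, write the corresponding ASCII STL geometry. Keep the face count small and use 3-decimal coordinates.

solid 
facet normal -0.766 -0.601 0.230
outer loop
vertex 1.033 -2.581 3.81
vertex -0.002 -0.976 4.556
vertex 0.36 -2.307 2.285
endloop
endfacet
facet normal 0.505 -0.783 -0.364
outer loop
vertex 1.562 -1.364 1.924
vertex 1.033 -2.581 3.81
vertex 0.36 -2.307 2.285
endloop
endfacet
facet normal -0.766 -0.601 0.230
outer loop
vertex 0.36 -2.307 2.285
vertex -0.002 -0.976 4.556
vertex -0.675 -0.702 3.03
endloop
endfacet
facet normal -0.398 0.162 -0.903
outer loop
vertex -0.675 -0.702 3.03
vertex 1.562 -1.364 1.924
vertex 0.36 -2.307 2.285
endloop
endfacet
facet normal 0.399 -0.163 0.903
outer loop
vertex 1.033 -2.581 3.81
vertex 1.2 -0.033 4.195
vertex -0.002 -0.976 4.556
endloop
endfacet
facet normal 0.505 -0.783 -0.363
outer loop
vertex 2.235 -1.638 3.45
vertex 1.033 -2.581 3.81
vertex 1.562 -1.364 1.924
endloop
endfacet
facet normal 0.398 -0.163 0.903
outer loop
vertex 2.235 -1.638 3.45
vertex 1.2 -0.033 4.195
vertex 1.033 -2.581 3.81
endloop
endfacet
facet normal -0.505 0.783 0.363
outer loop
vertex -0.002 -0.976 4.556
vertex 1.2 -0.033 4.195
vertex -0.675 -0.702 3.03
endloop
endfacet
facet normal -0.398 0.163 -0.903
outer loop
vertex 0.527 0.241 2.67
vertex 1.562 -1.364 1.924
vertex -0.675 -0.702 3.03
endloop
endfacet
facet normal -0.505 0.783 0.364
outer loop
vertex -0.675 -0.702 3.03
vertex 1.2 -0.033 4.195
vertex 0.527 0.241 2.67
endloop
endfacet
facet normal 0.766 0.601 -0.230
outer loop
vertex 0.527 0.241 2.67
vertex 2.235 -1.638 3.45
vertex 1.562 -1.364 1.924
endloop
endfacet
facet normal 0.766 0.601 -0.230
outer loop
vertex 1.2 -0.033 4.195
vertex 2.235 -1.638 3.45
vertex 0.527 0.241 2.67
endloop
endfacet
facet normal 0.556 -0.582 -0.594
outer loop
vertex -0.085 -3.568 -3.31
vertex -0.911 -4.035 -3.626
vertex -0.393 -3.234 -3.926
endloop
endfacet
facet normal 0.728 0.686 0.008
outer loop
vertex -0.085 -3.568 -3.31
vertex -0.393 -3.234 -3.926
vertex -1.162 -2.439 -2.159
endloop
endfacet
facet normal 0.728 0.685 0.009
outer loop
vertex -1.162 -2.439 -2.159
vertex -0.393 -3.234 -3.926
vertex -1.47 -2.104 -2.775
endloop
endfacet
facet normal -0.555 0.583 0.594
outer loop
vertex -1.162 -2.439 -2.159
vertex -1.47 -2.104 -2.775
vertex -1.989 -2.905 -2.474
endloop
endfacet
facet normal 0.556 -0.582 -0.594
outer loop
vertex -0.393 -3.234 -3.926
vertex -0.911 -4.035 -3.626
vertex -1.004 -3.369 -4.366
endloop
endfacet
facet normal 0.230 0.793 -0.563
outer loop
vertex -0.393 -3.234 -3.926
vertex -1.004 -3.369 -4.366
vertex -1.47 -2.104 -2.775
endloop
endfacet
facet normal 0.230 0.793 -0.563
outer loop
vertex -1.47 -2.104 -2.775
vertex -1.004 -3.369 -4.366
vertex -2.082 -2.239 -3.215
endloop
endfacet
facet normal -0.555 0.583 0.593
outer loop
vertex -1.47 -2.104 -2.775
vertex -2.082 -2.239 -3.215
vertex -1.989 -2.905 -2.474
endloop
endfacet
facet normal 0.555 -0.582 -0.594
outer loop
vertex -1.004 -3.369 -4.366
vertex -0.911 -4.035 -3.626
vertex -1.561 -3.894 -4.372
endloop
endfacet
facet normal -0.402 0.436 -0.805
outer loop
vertex -1.004 -3.369 -4.366
vertex -1.561 -3.894 -4.372
vertex -2.082 -2.239 -3.215
endloop
endfacet
facet normal -0.402 0.436 -0.805
outer loop
vertex -2.082 -2.239 -3.215
vertex -1.561 -3.894 -4.372
vertex -2.639 -2.764 -3.221
endloop
endfacet
facet normal -0.555 0.583 0.593
outer loop
vertex -2.082 -2.239 -3.215
vertex -2.639 -2.764 -3.221
vertex -1.989 -2.905 -2.474
endloop
endfacet
facet normal 0.555 -0.583 -0.594
outer loop
vertex -1.561 -3.894 -4.372
vertex -0.911 -4.035 -3.626
vertex -1.738 -4.501 -3.941
endloop
endfacet
facet normal -0.799 -0.176 -0.576
outer loop
vertex -1.561 -3.894 -4.372
vertex -1.738 -4.501 -3.941
vertex -2.639 -2.764 -3.221
endloop
endfacet
facet normal -0.799 -0.176 -0.575
outer loop
vertex -2.639 -2.764 -3.221
vertex -1.738 -4.501 -3.941
vertex -2.815 -3.372 -2.79
endloop
endfacet
facet normal -0.556 0.582 0.594
outer loop
vertex -2.639 -2.764 -3.221
vertex -2.815 -3.372 -2.79
vertex -1.989 -2.905 -2.474
endloop
endfacet
facet normal 0.555 -0.583 -0.594
outer loop
vertex -1.738 -4.501 -3.941
vertex -0.911 -4.035 -3.626
vertex -1.43 -4.836 -3.325
endloop
endfacet
facet normal -0.728 -0.686 -0.009
outer loop
vertex -1.738 -4.501 -3.941
vertex -1.43 -4.836 -3.325
vertex -2.815 -3.372 -2.79
endloop
endfacet
facet normal -0.728 -0.686 -0.008
outer loop
vertex -2.815 -3.372 -2.79
vertex -1.43 -4.836 -3.325
vertex -2.507 -3.706 -2.174
endloop
endfacet
facet normal -0.556 0.582 0.594
outer loop
vertex -2.815 -3.372 -2.79
vertex -2.507 -3.706 -2.174
vertex -1.989 -2.905 -2.474
endloop
endfacet
facet normal 0.555 -0.583 -0.593
outer loop
vertex -1.43 -4.836 -3.325
vertex -0.911 -4.035 -3.626
vertex -0.818 -4.701 -2.885
endloop
endfacet
facet normal -0.230 -0.793 0.564
outer loop
vertex -1.43 -4.836 -3.325
vertex -0.818 -4.701 -2.885
vertex -2.507 -3.706 -2.174
endloop
endfacet
facet normal -0.230 -0.793 0.563
outer loop
vertex -2.507 -3.706 -2.174
vertex -0.818 -4.701 -2.885
vertex -1.896 -3.571 -1.734
endloop
endfacet
facet normal -0.556 0.582 0.594
outer loop
vertex -2.507 -3.706 -2.174
vertex -1.896 -3.571 -1.734
vertex -1.989 -2.905 -2.474
endloop
endfacet
facet normal 0.555 -0.583 -0.593
outer loop
vertex -0.818 -4.701 -2.885
vertex -0.911 -4.035 -3.626
vertex -0.261 -4.176 -2.879
endloop
endfacet
facet normal 0.402 -0.436 0.805
outer loop
vertex -0.818 -4.701 -2.885
vertex -0.261 -4.176 -2.879
vertex -1.896 -3.571 -1.734
endloop
endfacet
facet normal 0.402 -0.436 0.805
outer loop
vertex -1.896 -3.571 -1.734
vertex -0.261 -4.176 -2.879
vertex -1.339 -3.046 -1.728
endloop
endfacet
facet normal -0.555 0.582 0.594
outer loop
vertex -1.896 -3.571 -1.734
vertex -1.339 -3.046 -1.728
vertex -1.989 -2.905 -2.474
endloop
endfacet
facet normal 0.556 -0.582 -0.594
outer loop
vertex -0.261 -4.176 -2.879
vertex -0.911 -4.035 -3.626
vertex -0.085 -3.568 -3.31
endloop
endfacet
facet normal 0.799 0.176 0.575
outer loop
vertex -0.261 -4.176 -2.879
vertex -0.085 -3.568 -3.31
vertex -1.339 -3.046 -1.728
endloop
endfacet
facet normal 0.799 0.176 0.575
outer loop
vertex -1.339 -3.046 -1.728
vertex -0.085 -3.568 -3.31
vertex -1.162 -2.439 -2.159
endloop
endfacet
facet normal -0.555 0.583 0.594
outer loop
vertex -1.339 -3.046 -1.728
vertex -1.162 -2.439 -2.159
vertex -1.989 -2.905 -2.474
endloop
endfacet

endsolid


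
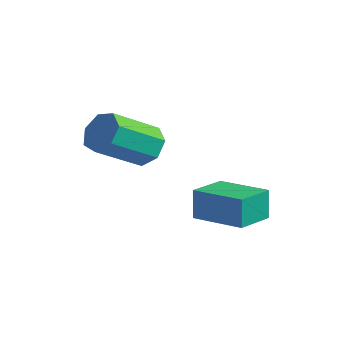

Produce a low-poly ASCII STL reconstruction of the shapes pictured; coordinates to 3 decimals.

solid 
facet normal -0.949 -0.310 -0.061
outer loop
vertex 0.772 1.528 0.36
vertex 0.292 3.019 0.252
vertex 0.873 1.468 -0.914
endloop
endfacet
facet normal 0.306 -0.949 0.069
outer loop
vertex 2.808 2.101 -0.792
vertex 0.772 1.528 0.36
vertex 0.873 1.468 -0.914
endloop
endfacet
facet normal -0.949 -0.310 -0.060
outer loop
vertex 0.873 1.468 -0.914
vertex 0.292 3.019 0.252
vertex 0.392 2.959 -1.023
endloop
endfacet
facet normal 0.078 -0.048 -0.996
outer loop
vertex 0.392 2.959 -1.023
vertex 2.808 2.101 -0.792
vertex 0.873 1.468 -0.914
endloop
endfacet
facet normal -0.078 0.047 0.996
outer loop
vertex 0.772 1.528 0.36
vertex 2.227 3.652 0.374
vertex 0.292 3.019 0.252
endloop
endfacet
facet normal 0.306 -0.950 0.069
outer loop
vertex 2.708 2.161 0.483
vertex 0.772 1.528 0.36
vertex 2.808 2.101 -0.792
endloop
endfacet
facet normal -0.079 0.047 0.996
outer loop
vertex 2.708 2.161 0.483
vertex 2.227 3.652 0.374
vertex 0.772 1.528 0.36
endloop
endfacet
facet normal -0.306 0.949 -0.069
outer loop
vertex 0.292 3.019 0.252
vertex 2.227 3.652 0.374
vertex 0.392 2.959 -1.023
endloop
endfacet
facet normal 0.079 -0.047 -0.996
outer loop
vertex 2.328 3.592 -0.9
vertex 2.808 2.101 -0.792
vertex 0.392 2.959 -1.023
endloop
endfacet
facet normal -0.306 0.950 -0.069
outer loop
vertex 0.392 2.959 -1.023
vertex 2.227 3.652 0.374
vertex 2.328 3.592 -0.9
endloop
endfacet
facet normal 0.949 0.310 0.060
outer loop
vertex 2.328 3.592 -0.9
vertex 2.708 2.161 0.483
vertex 2.808 2.101 -0.792
endloop
endfacet
facet normal 0.949 0.310 0.061
outer loop
vertex 2.227 3.652 0.374
vertex 2.708 2.161 0.483
vertex 2.328 3.592 -0.9
endloop
endfacet
facet normal 0.006 0.858 -0.513
outer loop
vertex -1.241 1.739 1.968
vertex -2.004 1.47 1.509
vertex -1.944 1.946 2.306
endloop
endfacet
facet normal 0.491 0.444 0.749
outer loop
vertex -1.241 1.739 1.968
vertex -1.944 1.946 2.306
vertex -1.253 -0.141 3.09
endloop
endfacet
facet normal 0.491 0.444 0.750
outer loop
vertex -1.253 -0.141 3.09
vertex -1.944 1.946 2.306
vertex -1.956 0.065 3.428
endloop
endfacet
facet normal -0.005 -0.859 0.512
outer loop
vertex -1.253 -0.141 3.09
vertex -1.956 0.065 3.428
vertex -2.016 -0.41 2.631
endloop
endfacet
facet normal 0.005 0.858 -0.513
outer loop
vertex -1.944 1.946 2.306
vertex -2.004 1.47 1.509
vertex -2.692 1.794 2.044
endloop
endfacet
facet normal -0.375 0.477 0.795
outer loop
vertex -1.944 1.946 2.306
vertex -2.692 1.794 2.044
vertex -1.956 0.065 3.428
endloop
endfacet
facet normal -0.375 0.477 0.795
outer loop
vertex -1.956 0.065 3.428
vertex -2.692 1.794 2.044
vertex -2.704 -0.087 3.166
endloop
endfacet
facet normal -0.005 -0.859 0.512
outer loop
vertex -1.956 0.065 3.428
vertex -2.704 -0.087 3.166
vertex -2.016 -0.41 2.631
endloop
endfacet
facet normal 0.006 0.859 -0.512
outer loop
vertex -2.692 1.794 2.044
vertex -2.004 1.47 1.509
vertex -2.922 1.399 1.379
endloop
endfacet
facet normal -0.959 0.151 0.242
outer loop
vertex -2.692 1.794 2.044
vertex -2.922 1.399 1.379
vertex -2.704 -0.087 3.166
endloop
endfacet
facet normal -0.959 0.151 0.242
outer loop
vertex -2.704 -0.087 3.166
vertex -2.922 1.399 1.379
vertex -2.934 -0.482 2.501
endloop
endfacet
facet normal -0.005 -0.859 0.512
outer loop
vertex -2.704 -0.087 3.166
vertex -2.934 -0.482 2.501
vertex -2.016 -0.41 2.631
endloop
endfacet
facet normal 0.006 0.859 -0.513
outer loop
vertex -2.922 1.399 1.379
vertex -2.004 1.47 1.509
vertex -2.461 1.057 0.812
endloop
endfacet
facet normal -0.821 -0.289 -0.493
outer loop
vertex -2.922 1.399 1.379
vertex -2.461 1.057 0.812
vertex -2.934 -0.482 2.501
endloop
endfacet
facet normal -0.820 -0.290 -0.494
outer loop
vertex -2.934 -0.482 2.501
vertex -2.461 1.057 0.812
vertex -2.472 -0.823 1.934
endloop
endfacet
facet normal -0.005 -0.859 0.512
outer loop
vertex -2.934 -0.482 2.501
vertex -2.472 -0.823 1.934
vertex -2.016 -0.41 2.631
endloop
endfacet
facet normal 0.005 0.859 -0.512
outer loop
vertex -2.461 1.057 0.812
vertex -2.004 1.47 1.509
vertex -1.655 1.027 0.77
endloop
endfacet
facet normal -0.064 -0.511 -0.857
outer loop
vertex -2.461 1.057 0.812
vertex -1.655 1.027 0.77
vertex -2.472 -0.823 1.934
endloop
endfacet
facet normal -0.064 -0.511 -0.857
outer loop
vertex -2.472 -0.823 1.934
vertex -1.655 1.027 0.77
vertex -1.667 -0.854 1.892
endloop
endfacet
facet normal -0.006 -0.858 0.513
outer loop
vertex -2.472 -0.823 1.934
vertex -1.667 -0.854 1.892
vertex -2.016 -0.41 2.631
endloop
endfacet
facet normal 0.005 0.859 -0.513
outer loop
vertex -1.655 1.027 0.77
vertex -2.004 1.47 1.509
vertex -1.113 1.331 1.284
endloop
endfacet
facet normal 0.740 -0.348 -0.575
outer loop
vertex -1.655 1.027 0.77
vertex -1.113 1.331 1.284
vertex -1.667 -0.854 1.892
endloop
endfacet
facet normal 0.740 -0.348 -0.576
outer loop
vertex -1.667 -0.854 1.892
vertex -1.113 1.331 1.284
vertex -1.124 -0.55 2.406
endloop
endfacet
facet normal -0.005 -0.858 0.513
outer loop
vertex -1.667 -0.854 1.892
vertex -1.124 -0.55 2.406
vertex -2.016 -0.41 2.631
endloop
endfacet
facet normal 0.005 0.859 -0.512
outer loop
vertex -1.113 1.331 1.284
vertex -2.004 1.47 1.509
vertex -1.241 1.739 1.968
endloop
endfacet
facet normal 0.987 0.077 0.139
outer loop
vertex -1.113 1.331 1.284
vertex -1.241 1.739 1.968
vertex -1.124 -0.55 2.406
endloop
endfacet
facet normal 0.987 0.077 0.140
outer loop
vertex -1.124 -0.55 2.406
vertex -1.241 1.739 1.968
vertex -1.253 -0.141 3.09
endloop
endfacet
facet normal -0.006 -0.859 0.512
outer loop
vertex -1.124 -0.55 2.406
vertex -1.253 -0.141 3.09
vertex -2.016 -0.41 2.631
endloop
endfacet

endsolid


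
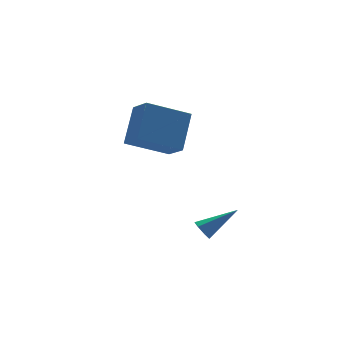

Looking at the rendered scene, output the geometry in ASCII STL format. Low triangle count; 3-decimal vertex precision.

solid 
facet normal -0.826 0.167 -0.538
outer loop
vertex -1.616 0.948 -1.424
vertex -1.891 0.999 -0.986
vertex -1.641 1.366 -1.256
endloop
endfacet
facet normal 0.754 0.283 -0.593
outer loop
vertex -1.616 0.948 -1.424
vertex -1.641 1.366 -1.256
vertex -0.429 0.701 -0.034
endloop
endfacet
facet normal -0.827 0.168 -0.537
outer loop
vertex -1.641 1.366 -1.256
vertex -1.891 0.999 -0.986
vertex -1.854 1.508 -0.884
endloop
endfacet
facet normal 0.509 0.860 -0.037
outer loop
vertex -1.641 1.366 -1.256
vertex -1.854 1.508 -0.884
vertex -0.429 0.701 -0.034
endloop
endfacet
facet normal -0.826 0.168 -0.537
outer loop
vertex -1.854 1.508 -0.884
vertex -1.891 0.999 -0.986
vertex -2.095 1.266 -0.589
endloop
endfacet
facet normal 0.039 0.757 0.653
outer loop
vertex -1.854 1.508 -0.884
vertex -2.095 1.266 -0.589
vertex -0.429 0.701 -0.034
endloop
endfacet
facet normal -0.826 0.169 -0.538
outer loop
vertex -2.095 1.266 -0.589
vertex -1.891 0.999 -0.986
vertex -2.183 0.823 -0.593
endloop
endfacet
facet normal -0.300 0.051 0.953
outer loop
vertex -2.095 1.266 -0.589
vertex -2.183 0.823 -0.593
vertex -0.429 0.701 -0.034
endloop
endfacet
facet normal -0.826 0.169 -0.538
outer loop
vertex -2.183 0.823 -0.593
vertex -1.891 0.999 -0.986
vertex -2.051 0.513 -0.893
endloop
endfacet
facet normal -0.254 -0.726 0.639
outer loop
vertex -2.183 0.823 -0.593
vertex -2.051 0.513 -0.893
vertex -0.429 0.701 -0.034
endloop
endfacet
facet normal -0.826 0.169 -0.537
outer loop
vertex -2.051 0.513 -0.893
vertex -1.891 0.999 -0.986
vertex -1.799 0.569 -1.263
endloop
endfacet
facet normal 0.142 -0.988 -0.053
outer loop
vertex -2.051 0.513 -0.893
vertex -1.799 0.569 -1.263
vertex -0.429 0.701 -0.034
endloop
endfacet
facet normal -0.826 0.170 -0.538
outer loop
vertex -1.799 0.569 -1.263
vertex -1.891 0.999 -0.986
vertex -1.616 0.948 -1.424
endloop
endfacet
facet normal 0.590 -0.540 -0.600
outer loop
vertex -1.799 0.569 -1.263
vertex -1.616 0.948 -1.424
vertex -0.429 0.701 -0.034
endloop
endfacet
facet normal -0.473 -0.503 -0.724
outer loop
vertex -3.889 2.762 3.935
vertex -3.943 3.845 3.218
vertex -2.084 2.289 3.084
endloop
endfacet
facet normal 0.042 -0.833 0.552
outer loop
vertex -1.157 3.275 4.502
vertex -3.889 2.762 3.935
vertex -2.084 2.289 3.084
endloop
endfacet
facet normal -0.473 -0.503 -0.724
outer loop
vertex -2.084 2.289 3.084
vertex -3.943 3.845 3.218
vertex -2.138 3.372 2.367
endloop
endfacet
facet normal 0.880 -0.231 -0.415
outer loop
vertex -2.138 3.372 2.367
vertex -1.157 3.275 4.502
vertex -2.084 2.289 3.084
endloop
endfacet
facet normal -0.880 0.231 0.415
outer loop
vertex -3.889 2.762 3.935
vertex -3.016 4.831 4.636
vertex -3.943 3.845 3.218
endloop
endfacet
facet normal 0.042 -0.833 0.552
outer loop
vertex -2.962 3.748 5.353
vertex -3.889 2.762 3.935
vertex -1.157 3.275 4.502
endloop
endfacet
facet normal -0.880 0.231 0.415
outer loop
vertex -2.962 3.748 5.353
vertex -3.016 4.831 4.636
vertex -3.889 2.762 3.935
endloop
endfacet
facet normal -0.042 0.833 -0.552
outer loop
vertex -3.943 3.845 3.218
vertex -3.016 4.831 4.636
vertex -2.138 3.372 2.367
endloop
endfacet
facet normal 0.880 -0.231 -0.415
outer loop
vertex -1.211 4.358 3.785
vertex -1.157 3.275 4.502
vertex -2.138 3.372 2.367
endloop
endfacet
facet normal -0.042 0.833 -0.552
outer loop
vertex -2.138 3.372 2.367
vertex -3.016 4.831 4.636
vertex -1.211 4.358 3.785
endloop
endfacet
facet normal 0.473 0.503 0.724
outer loop
vertex -1.211 4.358 3.785
vertex -2.962 3.748 5.353
vertex -1.157 3.275 4.502
endloop
endfacet
facet normal 0.473 0.503 0.724
outer loop
vertex -3.016 4.831 4.636
vertex -2.962 3.748 5.353
vertex -1.211 4.358 3.785
endloop
endfacet

endsolid


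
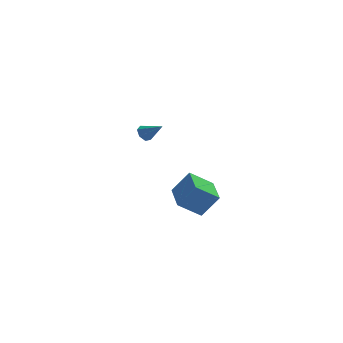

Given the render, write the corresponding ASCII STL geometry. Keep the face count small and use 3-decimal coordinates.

solid 
facet normal -0.664 0.501 -0.555
outer loop
vertex -0.87 4.271 -1.98
vertex -1.228 4.351 -1.48
vertex -0.774 4.716 -1.693
endloop
endfacet
facet normal 0.917 0.056 -0.394
outer loop
vertex -0.87 4.271 -1.98
vertex -0.774 4.716 -1.693
vertex -0.272 3.629 -0.68
endloop
endfacet
facet normal -0.664 0.502 -0.555
outer loop
vertex -0.774 4.716 -1.693
vertex -1.228 4.351 -1.48
vertex -1.02 4.886 -1.245
endloop
endfacet
facet normal 0.792 0.570 0.219
outer loop
vertex -0.774 4.716 -1.693
vertex -1.02 4.886 -1.245
vertex -0.272 3.629 -0.68
endloop
endfacet
facet normal -0.663 0.502 -0.555
outer loop
vertex -1.02 4.886 -1.245
vertex -1.228 4.351 -1.48
vertex -1.423 4.653 -0.974
endloop
endfacet
facet normal 0.251 0.517 0.818
outer loop
vertex -1.02 4.886 -1.245
vertex -1.423 4.653 -0.974
vertex -0.272 3.629 -0.68
endloop
endfacet
facet normal -0.665 0.500 -0.555
outer loop
vertex -1.423 4.653 -0.974
vertex -1.228 4.351 -1.48
vertex -1.678 4.192 -1.084
endloop
endfacet
facet normal -0.299 -0.062 0.952
outer loop
vertex -1.423 4.653 -0.974
vertex -1.678 4.192 -1.084
vertex -0.272 3.629 -0.68
endloop
endfacet
facet normal -0.665 0.501 -0.554
outer loop
vertex -1.678 4.192 -1.084
vertex -1.228 4.351 -1.48
vertex -1.595 3.851 -1.492
endloop
endfacet
facet normal -0.442 -0.730 0.521
outer loop
vertex -1.678 4.192 -1.084
vertex -1.595 3.851 -1.492
vertex -0.272 3.629 -0.68
endloop
endfacet
facet normal -0.664 0.500 -0.556
outer loop
vertex -1.595 3.851 -1.492
vertex -1.228 4.351 -1.48
vertex -1.235 3.886 -1.89
endloop
endfacet
facet normal -0.072 -0.986 -0.152
outer loop
vertex -1.595 3.851 -1.492
vertex -1.235 3.886 -1.89
vertex -0.272 3.629 -0.68
endloop
endfacet
facet normal -0.664 0.500 -0.556
outer loop
vertex -1.235 3.886 -1.89
vertex -1.228 4.351 -1.48
vertex -0.87 4.271 -1.98
endloop
endfacet
facet normal 0.533 -0.636 -0.559
outer loop
vertex -1.235 3.886 -1.89
vertex -0.87 4.271 -1.98
vertex -0.272 3.629 -0.68
endloop
endfacet
facet normal -0.582 0.087 -0.809
outer loop
vertex -0.676 -4.422 -3.381
vertex -0.672 -2.393 -3.166
vertex 0.666 -4.323 -4.336
endloop
endfacet
facet normal -0.002 -0.994 -0.105
outer loop
vertex 1.632 -4.467 -2.994
vertex -0.676 -4.422 -3.381
vertex 0.666 -4.323 -4.336
endloop
endfacet
facet normal -0.582 0.087 -0.809
outer loop
vertex 0.666 -4.323 -4.336
vertex -0.672 -2.393 -3.166
vertex 0.67 -2.294 -4.121
endloop
endfacet
facet normal 0.813 0.060 -0.579
outer loop
vertex 0.67 -2.294 -4.121
vertex 1.632 -4.467 -2.994
vertex 0.666 -4.323 -4.336
endloop
endfacet
facet normal -0.813 -0.060 0.579
outer loop
vertex -0.676 -4.422 -3.381
vertex 0.294 -2.537 -1.824
vertex -0.672 -2.393 -3.166
endloop
endfacet
facet normal -0.002 -0.994 -0.105
outer loop
vertex 0.29 -4.566 -2.039
vertex -0.676 -4.422 -3.381
vertex 1.632 -4.467 -2.994
endloop
endfacet
facet normal -0.813 -0.060 0.579
outer loop
vertex 0.29 -4.566 -2.039
vertex 0.294 -2.537 -1.824
vertex -0.676 -4.422 -3.381
endloop
endfacet
facet normal 0.002 0.994 0.105
outer loop
vertex -0.672 -2.393 -3.166
vertex 0.294 -2.537 -1.824
vertex 0.67 -2.294 -4.121
endloop
endfacet
facet normal 0.813 0.060 -0.579
outer loop
vertex 1.636 -2.438 -2.779
vertex 1.632 -4.467 -2.994
vertex 0.67 -2.294 -4.121
endloop
endfacet
facet normal 0.002 0.994 0.105
outer loop
vertex 0.67 -2.294 -4.121
vertex 0.294 -2.537 -1.824
vertex 1.636 -2.438 -2.779
endloop
endfacet
facet normal 0.582 -0.087 0.809
outer loop
vertex 1.636 -2.438 -2.779
vertex 0.29 -4.566 -2.039
vertex 1.632 -4.467 -2.994
endloop
endfacet
facet normal 0.582 -0.087 0.809
outer loop
vertex 0.294 -2.537 -1.824
vertex 0.29 -4.566 -2.039
vertex 1.636 -2.438 -2.779
endloop
endfacet

endsolid


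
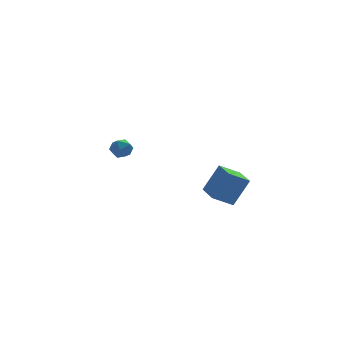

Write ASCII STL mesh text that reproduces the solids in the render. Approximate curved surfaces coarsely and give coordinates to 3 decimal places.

solid 
facet normal -0.504 -0.039 -0.863
outer loop
vertex 0.775 -4.033 -2.831
vertex 0.834 -2.608 -2.93
vertex 1.785 -4.116 -3.417
endloop
endfacet
facet normal -0.042 -0.997 0.070
outer loop
vertex 2.606 -4.052 -2.01
vertex 0.775 -4.033 -2.831
vertex 1.785 -4.116 -3.417
endloop
endfacet
facet normal -0.503 -0.039 -0.863
outer loop
vertex 1.785 -4.116 -3.417
vertex 0.834 -2.608 -2.93
vertex 1.844 -2.69 -3.515
endloop
endfacet
facet normal 0.863 -0.070 -0.500
outer loop
vertex 1.844 -2.69 -3.515
vertex 2.606 -4.052 -2.01
vertex 1.785 -4.116 -3.417
endloop
endfacet
facet normal -0.863 0.070 0.500
outer loop
vertex 0.775 -4.033 -2.831
vertex 1.655 -2.544 -1.523
vertex 0.834 -2.608 -2.93
endloop
endfacet
facet normal -0.041 -0.997 0.069
outer loop
vertex 1.596 -3.97 -1.425
vertex 0.775 -4.033 -2.831
vertex 2.606 -4.052 -2.01
endloop
endfacet
facet normal -0.863 0.070 0.501
outer loop
vertex 1.596 -3.97 -1.425
vertex 1.655 -2.544 -1.523
vertex 0.775 -4.033 -2.831
endloop
endfacet
facet normal 0.041 0.997 -0.069
outer loop
vertex 0.834 -2.608 -2.93
vertex 1.655 -2.544 -1.523
vertex 1.844 -2.69 -3.515
endloop
endfacet
facet normal 0.863 -0.071 -0.501
outer loop
vertex 2.665 -2.627 -2.109
vertex 2.606 -4.052 -2.01
vertex 1.844 -2.69 -3.515
endloop
endfacet
facet normal 0.042 0.997 -0.069
outer loop
vertex 1.844 -2.69 -3.515
vertex 1.655 -2.544 -1.523
vertex 2.665 -2.627 -2.109
endloop
endfacet
facet normal 0.503 0.039 0.863
outer loop
vertex 2.665 -2.627 -2.109
vertex 1.596 -3.97 -1.425
vertex 2.606 -4.052 -2.01
endloop
endfacet
facet normal 0.504 0.038 0.863
outer loop
vertex 1.655 -2.544 -1.523
vertex 1.596 -3.97 -1.425
vertex 2.665 -2.627 -2.109
endloop
endfacet
facet normal -0.840 0.537 -0.079
outer loop
vertex -1.623 3.636 -2.847
vertex -1.906 3.262 -2.379
vertex -1.572 3.809 -2.21
endloop
endfacet
facet normal -0.268 0.935 -0.232
outer loop
vertex -1.623 3.636 -2.847
vertex -1.572 3.809 -2.21
vertex -1.047 3.86 -2.61
endloop
endfacet
facet normal 0.075 0.627 -0.776
outer loop
vertex -1.623 3.636 -2.847
vertex -1.047 3.86 -2.61
vertex -1.056 3.345 -3.027
endloop
endfacet
facet normal -0.285 0.038 -0.958
outer loop
vertex -1.623 3.636 -2.847
vertex -1.056 3.345 -3.027
vertex -1.587 2.976 -2.884
endloop
endfacet
facet normal -0.850 -0.017 -0.527
outer loop
vertex -1.623 3.636 -2.847
vertex -1.587 2.976 -2.884
vertex -1.906 3.262 -2.379
endloop
endfacet
facet normal 0.166 0.927 0.336
outer loop
vertex -1.047 3.86 -2.61
vertex -1.572 3.809 -2.21
vertex -0.973 3.624 -1.996
endloop
endfacet
facet normal -0.760 0.283 0.585
outer loop
vertex -1.572 3.809 -2.21
vertex -1.906 3.262 -2.379
vertex -1.504 3.255 -1.853
endloop
endfacet
facet normal -0.776 -0.614 -0.143
outer loop
vertex -1.906 3.262 -2.379
vertex -1.587 2.976 -2.884
vertex -1.513 2.74 -2.27
endloop
endfacet
facet normal 0.138 -0.524 -0.840
outer loop
vertex -1.587 2.976 -2.884
vertex -1.056 3.345 -3.027
vertex -0.988 2.791 -2.67
endloop
endfacet
facet normal 0.721 0.429 -0.545
outer loop
vertex -1.056 3.345 -3.027
vertex -1.047 3.86 -2.61
vertex -0.654 3.338 -2.501
endloop
endfacet
facet normal 0.285 -0.038 0.958
outer loop
vertex -0.937 2.964 -2.033
vertex -0.973 3.624 -1.996
vertex -1.504 3.255 -1.853
endloop
endfacet
facet normal -0.075 -0.627 0.776
outer loop
vertex -0.937 2.964 -2.033
vertex -1.504 3.255 -1.853
vertex -1.513 2.74 -2.27
endloop
endfacet
facet normal 0.268 -0.935 0.232
outer loop
vertex -0.937 2.964 -2.033
vertex -1.513 2.74 -2.27
vertex -0.988 2.791 -2.67
endloop
endfacet
facet normal 0.840 -0.537 0.079
outer loop
vertex -0.937 2.964 -2.033
vertex -0.988 2.791 -2.67
vertex -0.654 3.338 -2.501
endloop
endfacet
facet normal 0.850 0.017 0.527
outer loop
vertex -0.937 2.964 -2.033
vertex -0.654 3.338 -2.501
vertex -0.973 3.624 -1.996
endloop
endfacet
facet normal -0.138 0.524 0.840
outer loop
vertex -1.504 3.255 -1.853
vertex -0.973 3.624 -1.996
vertex -1.572 3.809 -2.21
endloop
endfacet
facet normal -0.721 -0.429 0.545
outer loop
vertex -1.513 2.74 -2.27
vertex -1.504 3.255 -1.853
vertex -1.906 3.262 -2.379
endloop
endfacet
facet normal -0.166 -0.927 -0.336
outer loop
vertex -0.988 2.791 -2.67
vertex -1.513 2.74 -2.27
vertex -1.587 2.976 -2.884
endloop
endfacet
facet normal 0.760 -0.283 -0.585
outer loop
vertex -0.654 3.338 -2.501
vertex -0.988 2.791 -2.67
vertex -1.056 3.345 -3.027
endloop
endfacet
facet normal 0.776 0.614 0.143
outer loop
vertex -0.973 3.624 -1.996
vertex -0.654 3.338 -2.501
vertex -1.047 3.86 -2.61
endloop
endfacet

endsolid
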